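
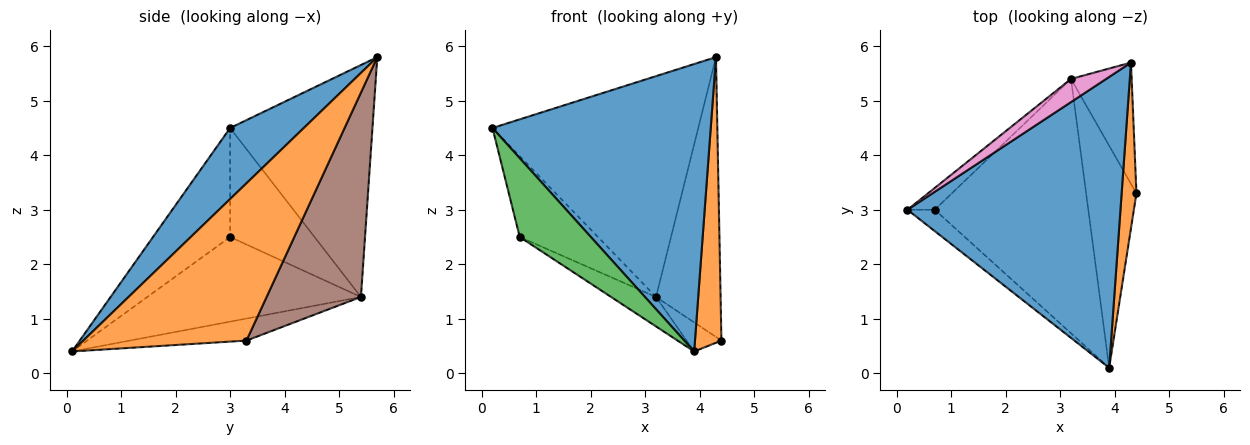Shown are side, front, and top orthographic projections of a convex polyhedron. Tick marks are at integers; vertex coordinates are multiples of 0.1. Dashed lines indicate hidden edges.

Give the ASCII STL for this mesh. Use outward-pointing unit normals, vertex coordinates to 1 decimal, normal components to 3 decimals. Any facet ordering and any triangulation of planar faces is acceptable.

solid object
 facet normal 0.231 -0.684 0.692
  outer loop
   vertex 4.3 5.7 5.8
   vertex 0.2 3.0 4.5
   vertex 3.9 0.1 0.4
  endloop
 endfacet
 facet normal 0.983 -0.159 0.092
  outer loop
   vertex 4.3 5.7 5.8
   vertex 3.9 0.1 0.4
   vertex 4.4 3.3 0.6
  endloop
 endfacet
 facet normal -0.723 -0.667 -0.181
  outer loop
   vertex 0.7 3.0 2.5
   vertex 3.9 0.1 0.4
   vertex 0.2 3.0 4.5
  endloop
 endfacet
 facet normal -0.398 0.119 -0.910
  outer loop
   vertex 3.2 5.4 1.4
   vertex 4.4 3.3 0.6
   vertex 3.9 0.1 0.4
  endloop
 endfacet
 facet normal -0.480 0.101 -0.871
  outer loop
   vertex 3.2 5.4 1.4
   vertex 3.9 0.1 0.4
   vertex 0.7 3.0 2.5
  endloop
 endfacet
 facet normal 0.802 0.549 -0.238
  outer loop
   vertex 3.2 5.4 1.4
   vertex 4.3 5.7 5.8
   vertex 4.4 3.3 0.6
  endloop
 endfacet
 facet normal -0.567 0.819 0.086
  outer loop
   vertex 3.2 5.4 1.4
   vertex 0.2 3.0 4.5
   vertex 4.3 5.7 5.8
  endloop
 endfacet
 facet normal -0.721 0.669 -0.180
  outer loop
   vertex 3.2 5.4 1.4
   vertex 0.7 3.0 2.5
   vertex 0.2 3.0 4.5
  endloop
 endfacet
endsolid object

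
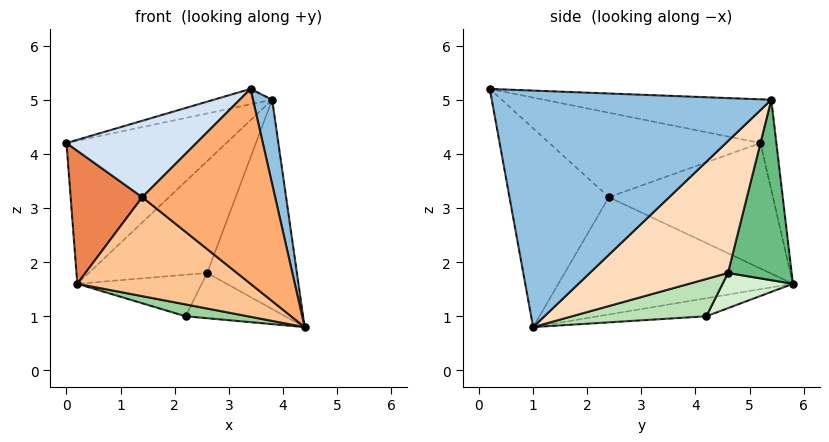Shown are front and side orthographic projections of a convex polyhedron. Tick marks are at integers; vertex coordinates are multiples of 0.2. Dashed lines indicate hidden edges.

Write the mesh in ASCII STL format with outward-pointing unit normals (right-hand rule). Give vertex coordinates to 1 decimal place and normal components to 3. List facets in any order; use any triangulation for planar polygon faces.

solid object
 facet normal -0.208 0.054 0.977
  outer loop
   vertex 3.8 5.4 5.0
   vertex 0.0 5.2 4.2
   vertex 3.4 0.2 5.2
  endloop
 endfacet
 facet normal 0.976 -0.067 0.210
  outer loop
   vertex 3.8 5.4 5.0
   vertex 3.4 0.2 5.2
   vertex 4.4 1.0 0.8
  endloop
 endfacet
 facet normal -0.097 0.971 0.217
  outer loop
   vertex 3.8 5.4 5.0
   vertex 0.2 5.8 1.6
   vertex 0.0 5.2 4.2
  endloop
 endfacet
 facet normal -0.821 -0.505 0.265
  outer loop
   vertex 1.4 2.4 3.2
   vertex 3.4 0.2 5.2
   vertex 0.0 5.2 4.2
  endloop
 endfacet
 facet normal -0.905 -0.395 -0.161
  outer loop
   vertex 1.4 2.4 3.2
   vertex 0.0 5.2 4.2
   vertex 0.2 5.8 1.6
  endloop
 endfacet
 facet normal -0.577 -0.771 -0.271
  outer loop
   vertex 1.4 2.4 3.2
   vertex 4.4 1.0 0.8
   vertex 3.4 0.2 5.2
  endloop
 endfacet
 facet normal -0.672 -0.496 -0.550
  outer loop
   vertex 1.4 2.4 3.2
   vertex 0.2 5.8 1.6
   vertex 4.4 1.0 0.8
  endloop
 endfacet
 facet normal 0.765 0.496 -0.411
  outer loop
   vertex 2.6 4.6 1.8
   vertex 3.8 5.4 5.0
   vertex 4.4 1.0 0.8
  endloop
 endfacet
 facet normal 0.440 0.818 -0.370
  outer loop
   vertex 2.6 4.6 1.8
   vertex 0.2 5.8 1.6
   vertex 3.8 5.4 5.0
  endloop
 endfacet
 facet normal -0.468 -0.269 -0.842
  outer loop
   vertex 2.2 4.2 1.0
   vertex 4.4 1.0 0.8
   vertex 0.2 5.8 1.6
  endloop
 endfacet
 facet normal 0.658 0.488 -0.573
  outer loop
   vertex 2.2 4.2 1.0
   vertex 2.6 4.6 1.8
   vertex 4.4 1.0 0.8
  endloop
 endfacet
 facet normal 0.407 0.719 -0.563
  outer loop
   vertex 2.2 4.2 1.0
   vertex 0.2 5.8 1.6
   vertex 2.6 4.6 1.8
  endloop
 endfacet
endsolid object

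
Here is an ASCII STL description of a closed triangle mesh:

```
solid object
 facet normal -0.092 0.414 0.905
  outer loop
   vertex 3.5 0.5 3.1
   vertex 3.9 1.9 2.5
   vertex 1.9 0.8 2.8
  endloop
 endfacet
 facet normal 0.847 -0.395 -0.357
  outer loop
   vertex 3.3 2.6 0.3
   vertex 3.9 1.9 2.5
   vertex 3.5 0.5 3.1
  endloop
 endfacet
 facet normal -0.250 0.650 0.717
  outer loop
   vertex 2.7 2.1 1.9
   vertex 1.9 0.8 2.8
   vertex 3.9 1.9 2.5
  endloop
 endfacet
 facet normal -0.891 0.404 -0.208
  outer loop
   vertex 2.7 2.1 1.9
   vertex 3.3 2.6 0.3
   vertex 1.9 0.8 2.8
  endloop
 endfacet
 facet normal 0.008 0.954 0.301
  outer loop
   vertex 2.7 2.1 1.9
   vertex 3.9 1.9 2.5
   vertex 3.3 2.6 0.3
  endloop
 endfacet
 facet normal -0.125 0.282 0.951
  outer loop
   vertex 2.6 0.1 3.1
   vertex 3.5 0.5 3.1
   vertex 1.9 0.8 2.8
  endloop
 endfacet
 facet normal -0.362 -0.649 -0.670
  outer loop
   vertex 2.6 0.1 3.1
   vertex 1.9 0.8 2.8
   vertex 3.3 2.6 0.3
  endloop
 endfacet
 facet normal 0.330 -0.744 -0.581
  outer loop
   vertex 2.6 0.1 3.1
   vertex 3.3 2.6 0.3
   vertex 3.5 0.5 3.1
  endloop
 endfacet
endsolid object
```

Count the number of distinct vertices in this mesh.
6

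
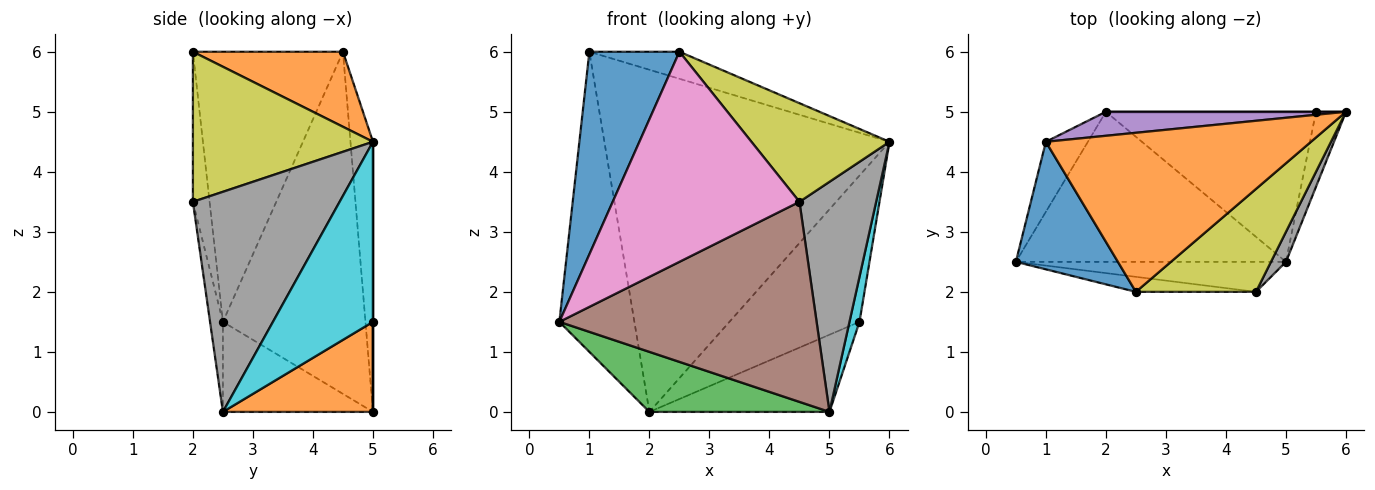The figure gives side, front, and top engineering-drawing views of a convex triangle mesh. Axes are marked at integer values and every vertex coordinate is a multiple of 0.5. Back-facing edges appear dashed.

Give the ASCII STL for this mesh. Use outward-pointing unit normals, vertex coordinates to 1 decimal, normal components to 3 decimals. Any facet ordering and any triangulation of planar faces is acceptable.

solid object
 facet normal -0.816 -0.489 0.308
  outer loop
   vertex 1.0 4.5 6.0
   vertex 0.5 2.5 1.5
   vertex 2.5 2.0 6.0
  endloop
 endfacet
 facet normal 0.269 0.161 0.950
  outer loop
   vertex 1.0 4.5 6.0
   vertex 2.5 2.0 6.0
   vertex 6.0 5.0 4.5
  endloop
 endfacet
 facet normal -0.296 -0.355 -0.887
  outer loop
   vertex 2.0 5.0 0.0
   vertex 5.0 2.5 0.0
   vertex 0.5 2.5 1.5
  endloop
 endfacet
 facet normal -0.880 0.463 -0.108
  outer loop
   vertex 2.0 5.0 0.0
   vertex 0.5 2.5 1.5
   vertex 1.0 4.5 6.0
  endloop
 endfacet
 facet normal -0.079 0.994 0.070
  outer loop
   vertex 2.0 5.0 0.0
   vertex 1.0 4.5 6.0
   vertex 6.0 5.0 4.5
  endloop
 endfacet
 facet normal -0.049 -0.988 -0.148
  outer loop
   vertex 4.5 2.0 3.5
   vertex 0.5 2.5 1.5
   vertex 5.0 2.5 0.0
  endloop
 endfacet
 facet normal -0.089 -0.994 -0.071
  outer loop
   vertex 4.5 2.0 3.5
   vertex 2.5 2.0 6.0
   vertex 0.5 2.5 1.5
  endloop
 endfacet
 facet normal 0.885 -0.462 0.060
  outer loop
   vertex 4.5 2.0 3.5
   vertex 5.0 2.5 0.0
   vertex 6.0 5.0 4.5
  endloop
 endfacet
 facet normal 0.670 -0.514 0.536
  outer loop
   vertex 4.5 2.0 3.5
   vertex 6.0 5.0 4.5
   vertex 2.5 2.0 6.0
  endloop
 endfacet
 facet normal 0.982 -0.098 -0.164
  outer loop
   vertex 5.5 5.0 1.5
   vertex 6.0 5.0 4.5
   vertex 5.0 2.5 0.0
  endloop
 endfacet
 facet normal 0.000 1.000 0.000
  outer loop
   vertex 5.5 5.0 1.5
   vertex 2.0 5.0 0.0
   vertex 6.0 5.0 4.5
  endloop
 endfacet
 facet normal 0.356 0.427 -0.831
  outer loop
   vertex 5.5 5.0 1.5
   vertex 5.0 2.5 0.0
   vertex 2.0 5.0 0.0
  endloop
 endfacet
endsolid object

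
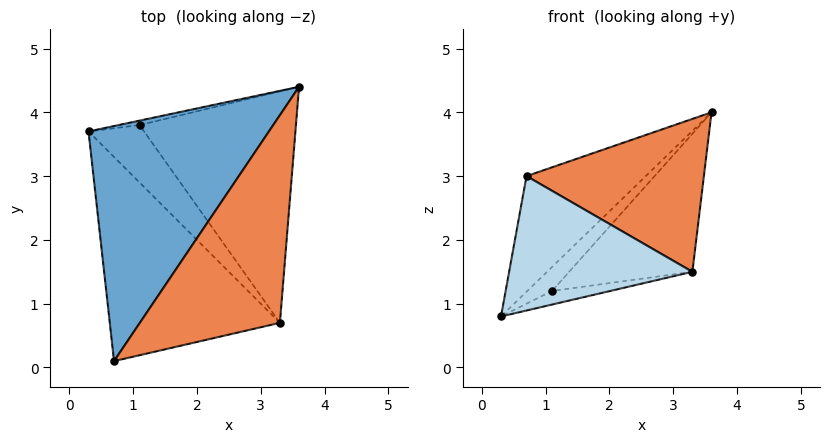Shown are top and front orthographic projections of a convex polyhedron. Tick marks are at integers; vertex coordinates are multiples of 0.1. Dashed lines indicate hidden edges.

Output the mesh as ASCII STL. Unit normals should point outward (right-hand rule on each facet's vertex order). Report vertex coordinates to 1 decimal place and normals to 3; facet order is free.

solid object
 facet normal -0.694 0.318 0.646
  outer loop
   vertex 0.7 0.1 3.0
   vertex 3.6 4.4 4.0
   vertex 0.3 3.7 0.8
  endloop
 endfacet
 facet normal -0.032 0.983 -0.182
  outer loop
   vertex 1.1 3.8 1.2
   vertex 0.3 3.7 0.8
   vertex 3.6 4.4 4.0
  endloop
 endfacet
 facet normal -0.335 -0.518 -0.787
  outer loop
   vertex 3.3 0.7 1.5
   vertex 0.7 0.1 3.0
   vertex 0.3 3.7 0.8
  endloop
 endfacet
 facet normal 0.416 0.210 -0.885
  outer loop
   vertex 3.3 0.7 1.5
   vertex 0.3 3.7 0.8
   vertex 1.1 3.8 1.2
  endloop
 endfacet
 facet normal 0.515 -0.508 0.690
  outer loop
   vertex 3.3 0.7 1.5
   vertex 3.6 4.4 4.0
   vertex 0.7 0.1 3.0
  endloop
 endfacet
 facet normal 0.643 0.392 -0.658
  outer loop
   vertex 3.3 0.7 1.5
   vertex 1.1 3.8 1.2
   vertex 3.6 4.4 4.0
  endloop
 endfacet
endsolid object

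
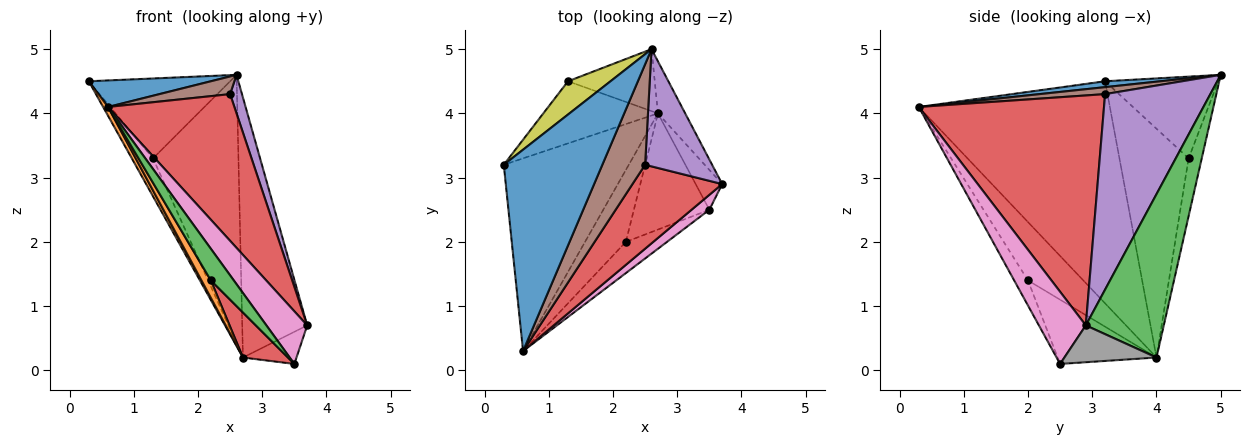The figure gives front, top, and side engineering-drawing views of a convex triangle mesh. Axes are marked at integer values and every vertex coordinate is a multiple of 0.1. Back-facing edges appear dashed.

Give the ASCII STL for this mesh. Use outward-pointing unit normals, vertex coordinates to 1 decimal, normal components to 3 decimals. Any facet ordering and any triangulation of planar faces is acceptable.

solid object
 facet normal 0.059 -0.130 0.990
  outer loop
   vertex 2.6 5.0 4.6
   vertex 0.3 3.2 4.5
   vertex 0.6 0.3 4.1
  endloop
 endfacet
 facet normal -0.871 -0.022 -0.490
  outer loop
   vertex 2.7 4.0 0.2
   vertex 0.6 0.3 4.1
   vertex 0.3 3.2 4.5
  endloop
 endfacet
 facet normal 0.762 0.635 -0.127
  outer loop
   vertex 2.7 4.0 0.2
   vertex 2.6 5.0 4.6
   vertex 3.7 2.9 0.7
  endloop
 endfacet
 facet normal 0.786 -0.536 0.307
  outer loop
   vertex 2.5 3.2 4.3
   vertex 0.6 0.3 4.1
   vertex 3.7 2.9 0.7
  endloop
 endfacet
 facet normal 0.941 -0.106 0.322
  outer loop
   vertex 2.5 3.2 4.3
   vertex 3.7 2.9 0.7
   vertex 2.6 5.0 4.6
  endloop
 endfacet
 facet normal 0.158 -0.171 0.972
  outer loop
   vertex 2.5 3.2 4.3
   vertex 2.6 5.0 4.6
   vertex 0.6 0.3 4.1
  endloop
 endfacet
 facet normal 0.742 -0.645 0.183
  outer loop
   vertex 3.5 2.5 0.1
   vertex 3.7 2.9 0.7
   vertex 0.6 0.3 4.1
  endloop
 endfacet
 facet normal 0.734 0.427 -0.529
  outer loop
   vertex 3.5 2.5 0.1
   vertex 2.7 4.0 0.2
   vertex 3.7 2.9 0.7
  endloop
 endfacet
 facet normal -0.594 0.742 0.309
  outer loop
   vertex 1.3 4.5 3.3
   vertex 0.3 3.2 4.5
   vertex 2.6 5.0 4.6
  endloop
 endfacet
 facet normal -0.862 0.264 -0.432
  outer loop
   vertex 1.3 4.5 3.3
   vertex 2.7 4.0 0.2
   vertex 0.3 3.2 4.5
  endloop
 endfacet
 facet normal -0.148 0.964 -0.222
  outer loop
   vertex 1.3 4.5 3.3
   vertex 2.6 5.0 4.6
   vertex 2.7 4.0 0.2
  endloop
 endfacet
 facet normal -0.812 -0.138 -0.568
  outer loop
   vertex 2.2 2.0 1.4
   vertex 0.6 0.3 4.1
   vertex 2.7 4.0 0.2
  endloop
 endfacet
 facet normal -0.394 -0.655 -0.645
  outer loop
   vertex 2.2 2.0 1.4
   vertex 3.5 2.5 0.1
   vertex 0.6 0.3 4.1
  endloop
 endfacet
 facet normal -0.622 -0.283 -0.730
  outer loop
   vertex 2.2 2.0 1.4
   vertex 2.7 4.0 0.2
   vertex 3.5 2.5 0.1
  endloop
 endfacet
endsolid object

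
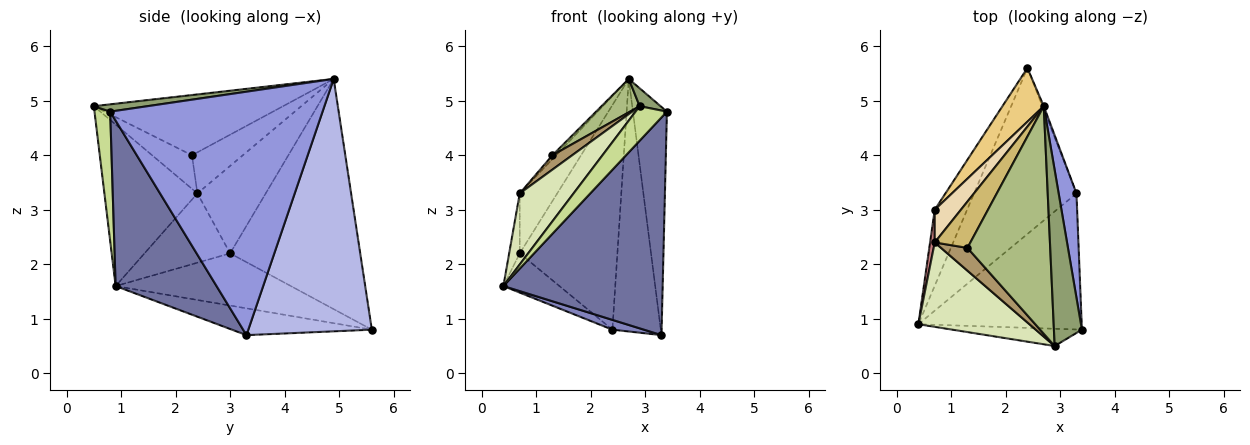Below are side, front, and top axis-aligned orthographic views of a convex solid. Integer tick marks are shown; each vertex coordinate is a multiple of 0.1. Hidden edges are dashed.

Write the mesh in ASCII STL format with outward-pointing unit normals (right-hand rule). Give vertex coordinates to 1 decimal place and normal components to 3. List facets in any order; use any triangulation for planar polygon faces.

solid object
 facet normal 0.473 -0.747 -0.467
  outer loop
   vertex 3.3 3.3 0.7
   vertex 3.4 0.8 4.8
   vertex 0.4 0.9 1.6
  endloop
 endfacet
 facet normal -0.253 -0.057 -0.966
  outer loop
   vertex 3.3 3.3 0.7
   vertex 0.4 0.9 1.6
   vertex 2.4 5.6 0.8
  endloop
 endfacet
 facet normal 0.985 0.158 0.072
  outer loop
   vertex 3.3 3.3 0.7
   vertex 2.7 4.9 5.4
   vertex 3.4 0.8 4.8
  endloop
 endfacet
 facet normal 0.931 0.365 -0.005
  outer loop
   vertex 3.3 3.3 0.7
   vertex 2.4 5.6 0.8
   vertex 2.7 4.9 5.4
  endloop
 endfacet
 facet normal 0.251 -0.098 0.963
  outer loop
   vertex 2.9 0.5 4.9
   vertex 3.4 0.8 4.8
   vertex 2.7 4.9 5.4
  endloop
 endfacet
 facet normal -0.584 -0.118 0.803
  outer loop
   vertex 2.9 0.5 4.9
   vertex 2.7 4.9 5.4
   vertex 1.3 2.3 4.0
  endloop
 endfacet
 facet normal 0.408 -0.816 -0.408
  outer loop
   vertex 2.9 0.5 4.9
   vertex 0.4 0.9 1.6
   vertex 3.4 0.8 4.8
  endloop
 endfacet
 facet normal -0.744 -0.431 0.511
  outer loop
   vertex 0.7 2.4 3.3
   vertex 0.4 0.9 1.6
   vertex 2.9 0.5 4.9
  endloop
 endfacet
 facet normal -0.732 -0.363 0.576
  outer loop
   vertex 0.7 2.4 3.3
   vertex 2.9 0.5 4.9
   vertex 1.3 2.3 4.0
  endloop
 endfacet
 facet normal -0.754 0.054 0.654
  outer loop
   vertex 0.7 2.4 3.3
   vertex 1.3 2.3 4.0
   vertex 2.7 4.9 5.4
  endloop
 endfacet
 facet normal -0.792 0.594 0.142
  outer loop
   vertex 0.7 3.0 2.2
   vertex 2.7 4.9 5.4
   vertex 2.4 5.6 0.8
  endloop
 endfacet
 facet normal -0.848 0.465 0.254
  outer loop
   vertex 0.7 3.0 2.2
   vertex 0.7 2.4 3.3
   vertex 2.7 4.9 5.4
  endloop
 endfacet
 facet normal -0.820 0.262 -0.508
  outer loop
   vertex 0.7 3.0 2.2
   vertex 2.4 5.6 0.8
   vertex 0.4 0.9 1.6
  endloop
 endfacet
 facet normal -0.990 0.122 0.067
  outer loop
   vertex 0.7 3.0 2.2
   vertex 0.4 0.9 1.6
   vertex 0.7 2.4 3.3
  endloop
 endfacet
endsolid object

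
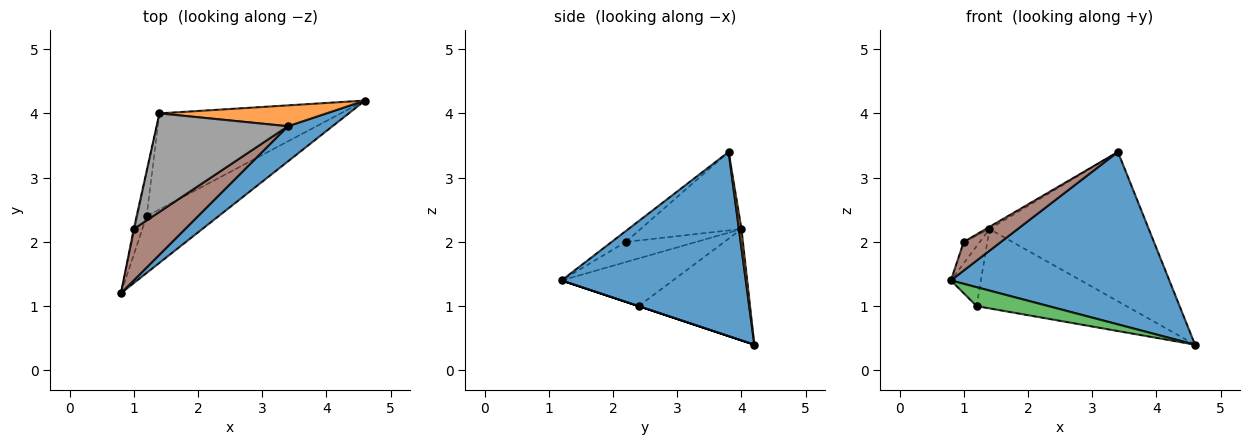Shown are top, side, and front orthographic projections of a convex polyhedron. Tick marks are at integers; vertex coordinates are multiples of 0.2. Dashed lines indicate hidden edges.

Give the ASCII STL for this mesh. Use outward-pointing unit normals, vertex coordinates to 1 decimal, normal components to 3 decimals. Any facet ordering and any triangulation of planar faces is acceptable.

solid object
 facet normal 0.637 -0.755 0.154
  outer loop
   vertex 3.4 3.8 3.4
   vertex 0.8 1.2 1.4
   vertex 4.6 4.2 0.4
  endloop
 endfacet
 facet normal 0.016 0.990 0.138
  outer loop
   vertex 1.4 4.0 2.2
   vertex 3.4 3.8 3.4
   vertex 4.6 4.2 0.4
  endloop
 endfacet
 facet normal 0.000 -0.316 -0.949
  outer loop
   vertex 1.2 2.4 1.0
   vertex 4.6 4.2 0.4
   vertex 0.8 1.2 1.4
  endloop
 endfacet
 facet normal -0.949 0.256 -0.183
  outer loop
   vertex 1.2 2.4 1.0
   vertex 0.8 1.2 1.4
   vertex 1.4 4.0 2.2
  endloop
 endfacet
 facet normal -0.428 0.576 -0.697
  outer loop
   vertex 1.2 2.4 1.0
   vertex 1.4 4.0 2.2
   vertex 4.6 4.2 0.4
  endloop
 endfacet
 facet normal -0.182 -0.479 0.859
  outer loop
   vertex 1.0 2.2 2.0
   vertex 0.8 1.2 1.4
   vertex 3.4 3.8 3.4
  endloop
 endfacet
 facet normal -0.974 0.221 -0.044
  outer loop
   vertex 1.0 2.2 2.0
   vertex 1.4 4.0 2.2
   vertex 0.8 1.2 1.4
  endloop
 endfacet
 facet normal -0.513 0.019 0.858
  outer loop
   vertex 1.0 2.2 2.0
   vertex 3.4 3.8 3.4
   vertex 1.4 4.0 2.2
  endloop
 endfacet
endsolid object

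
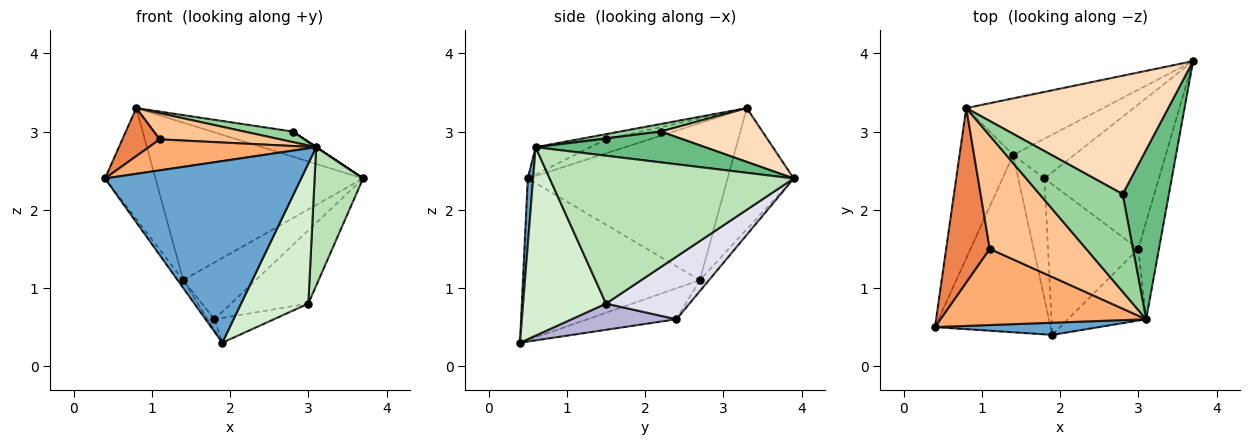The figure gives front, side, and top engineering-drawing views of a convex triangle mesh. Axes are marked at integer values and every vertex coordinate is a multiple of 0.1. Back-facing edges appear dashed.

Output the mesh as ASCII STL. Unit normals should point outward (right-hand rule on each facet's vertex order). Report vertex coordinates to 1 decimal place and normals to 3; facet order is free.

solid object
 facet normal 0.027 -0.997 0.067
  outer loop
   vertex 3.1 0.6 2.8
   vertex 0.4 0.5 2.4
   vertex 1.9 0.4 0.3
  endloop
 endfacet
 facet normal -0.920 0.233 -0.314
  outer loop
   vertex 1.4 2.7 1.1
   vertex 0.4 0.5 2.4
   vertex 0.8 3.3 3.3
  endloop
 endfacet
 facet normal -0.813 0.026 -0.582
  outer loop
   vertex 1.4 2.7 1.1
   vertex 1.9 0.4 0.3
   vertex 0.4 0.5 2.4
  endloop
 endfacet
 facet normal -0.287 0.901 -0.324
  outer loop
   vertex 1.4 2.7 1.1
   vertex 0.8 3.3 3.3
   vertex 3.7 3.9 2.4
  endloop
 endfacet
 facet normal -0.295 -0.254 0.921
  outer loop
   vertex 1.1 1.5 2.9
   vertex 0.8 3.3 3.3
   vertex 0.4 0.5 2.4
  endloop
 endfacet
 facet normal -0.122 -0.374 0.919
  outer loop
   vertex 1.1 1.5 2.9
   vertex 0.4 0.5 2.4
   vertex 3.1 0.6 2.8
  endloop
 endfacet
 facet normal -0.053 -0.225 0.973
  outer loop
   vertex 1.1 1.5 2.9
   vertex 3.1 0.6 2.8
   vertex 0.8 3.3 3.3
  endloop
 endfacet
 facet normal 0.252 0.201 0.947
  outer loop
   vertex 2.8 2.2 3.0
   vertex 3.7 3.9 2.4
   vertex 0.8 3.3 3.3
  endloop
 endfacet
 facet normal 0.555 0.000 0.832
  outer loop
   vertex 2.8 2.2 3.0
   vertex 3.1 0.6 2.8
   vertex 3.7 3.9 2.4
  endloop
 endfacet
 facet normal 0.090 -0.107 0.990
  outer loop
   vertex 2.8 2.2 3.0
   vertex 0.8 3.3 3.3
   vertex 3.1 0.6 2.8
  endloop
 endfacet
 facet normal 0.972 -0.193 -0.135
  outer loop
   vertex 3.0 1.5 0.8
   vertex 3.7 3.9 2.4
   vertex 3.1 0.6 2.8
  endloop
 endfacet
 facet normal 0.739 -0.600 -0.307
  outer loop
   vertex 3.0 1.5 0.8
   vertex 3.1 0.6 2.8
   vertex 1.9 0.4 0.3
  endloop
 endfacet
 facet normal -0.762 0.059 -0.645
  outer loop
   vertex 1.8 2.4 0.6
   vertex 1.9 0.4 0.3
   vertex 1.4 2.7 1.1
  endloop
 endfacet
 facet normal 0.275 0.156 -0.949
  outer loop
   vertex 1.8 2.4 0.6
   vertex 3.0 1.5 0.8
   vertex 1.9 0.4 0.3
  endloop
 endfacet
 facet normal -0.102 0.815 -0.571
  outer loop
   vertex 1.8 2.4 0.6
   vertex 1.4 2.7 1.1
   vertex 3.7 3.9 2.4
  endloop
 endfacet
 facet normal 0.438 0.406 -0.802
  outer loop
   vertex 1.8 2.4 0.6
   vertex 3.7 3.9 2.4
   vertex 3.0 1.5 0.8
  endloop
 endfacet
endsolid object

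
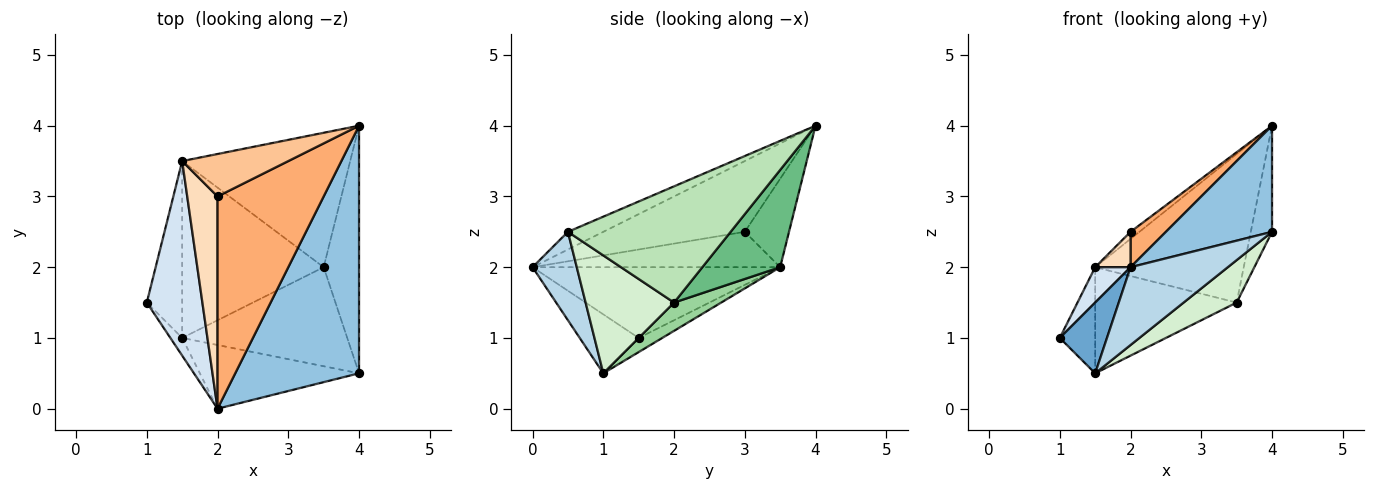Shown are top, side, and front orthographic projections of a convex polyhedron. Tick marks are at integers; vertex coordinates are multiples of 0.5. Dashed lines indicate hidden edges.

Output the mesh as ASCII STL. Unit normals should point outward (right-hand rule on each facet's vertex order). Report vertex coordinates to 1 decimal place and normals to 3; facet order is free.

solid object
 facet normal -0.772 -0.617 -0.154
  outer loop
   vertex 1.5 1.0 0.5
   vertex 2.0 0.0 2.0
   vertex 1.0 1.5 1.0
  endloop
 endfacet
 facet normal -0.130 -0.391 0.911
  outer loop
   vertex 4.0 0.5 2.5
   vertex 4.0 4.0 4.0
   vertex 2.0 0.0 2.0
  endloop
 endfacet
 facet normal 0.332 -0.730 -0.597
  outer loop
   vertex 4.0 0.5 2.5
   vertex 2.0 0.0 2.0
   vertex 1.5 1.0 0.5
  endloop
 endfacet
 facet normal -0.781 -0.112 0.614
  outer loop
   vertex 1.5 3.5 2.0
   vertex 1.0 1.5 1.0
   vertex 2.0 0.0 2.0
  endloop
 endfacet
 facet normal -0.324 0.487 -0.811
  outer loop
   vertex 1.5 3.5 2.0
   vertex 1.5 1.0 0.5
   vertex 1.0 1.5 1.0
  endloop
 endfacet
 facet normal -0.549 -0.137 0.824
  outer loop
   vertex 2.0 3.0 2.5
   vertex 2.0 0.0 2.0
   vertex 4.0 4.0 4.0
  endloop
 endfacet
 facet normal -0.635 0.127 0.762
  outer loop
   vertex 2.0 3.0 2.5
   vertex 4.0 4.0 4.0
   vertex 1.5 3.5 2.0
  endloop
 endfacet
 facet normal -0.755 -0.108 0.647
  outer loop
   vertex 2.0 3.0 2.5
   vertex 1.5 3.5 2.0
   vertex 2.0 0.0 2.0
  endloop
 endfacet
 facet normal 0.362 0.691 -0.625
  outer loop
   vertex 3.5 2.0 1.5
   vertex 1.5 3.5 2.0
   vertex 4.0 4.0 4.0
  endloop
 endfacet
 facet normal 0.169 0.507 -0.845
  outer loop
   vertex 3.5 2.0 1.5
   vertex 1.5 1.0 0.5
   vertex 1.5 3.5 2.0
  endloop
 endfacet
 facet normal 0.949 0.124 -0.289
  outer loop
   vertex 3.5 2.0 1.5
   vertex 4.0 4.0 4.0
   vertex 4.0 0.5 2.5
  endloop
 endfacet
 facet normal 0.549 -0.329 -0.768
  outer loop
   vertex 3.5 2.0 1.5
   vertex 4.0 0.5 2.5
   vertex 1.5 1.0 0.5
  endloop
 endfacet
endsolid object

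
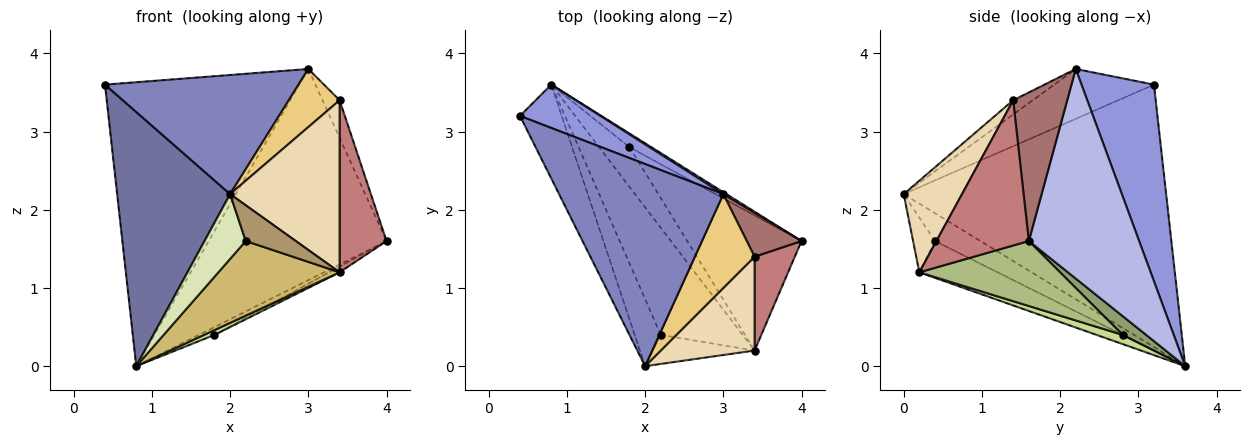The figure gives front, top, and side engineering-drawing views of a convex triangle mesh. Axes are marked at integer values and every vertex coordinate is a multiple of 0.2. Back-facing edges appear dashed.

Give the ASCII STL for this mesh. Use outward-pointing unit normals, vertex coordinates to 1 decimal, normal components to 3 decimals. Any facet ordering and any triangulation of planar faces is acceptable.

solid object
 facet normal -0.909 -0.391 -0.144
  outer loop
   vertex 0.8 3.6 0.0
   vertex 2.0 0.0 2.2
   vertex 0.4 3.2 3.6
  endloop
 endfacet
 facet normal -0.253 -0.491 0.834
  outer loop
   vertex 3.0 2.2 3.8
   vertex 0.4 3.2 3.6
   vertex 2.0 0.0 2.2
  endloop
 endfacet
 facet normal 0.346 0.928 0.141
  outer loop
   vertex 3.0 2.2 3.8
   vertex 0.8 3.6 0.0
   vertex 0.4 3.2 3.6
  endloop
 endfacet
 facet normal 0.527 0.850 0.008
  outer loop
   vertex 3.0 2.2 3.8
   vertex 4.0 1.6 1.6
   vertex 0.8 3.6 0.0
  endloop
 endfacet
 facet normal 0.597 0.398 -0.697
  outer loop
   vertex 1.8 2.8 0.4
   vertex 0.8 3.6 0.0
   vertex 4.0 1.6 1.6
  endloop
 endfacet
 facet normal 0.494 0.037 -0.869
  outer loop
   vertex 1.8 2.8 0.4
   vertex 4.0 1.6 1.6
   vertex 3.4 0.2 1.2
  endloop
 endfacet
 facet normal 0.288 -0.115 -0.951
  outer loop
   vertex 1.8 2.8 0.4
   vertex 3.4 0.2 1.2
   vertex 0.8 3.6 0.0
  endloop
 endfacet
 facet normal -0.609 -0.552 -0.571
  outer loop
   vertex 2.2 0.4 1.6
   vertex 2.0 0.0 2.2
   vertex 0.8 3.6 0.0
  endloop
 endfacet
 facet normal -0.322 -0.735 -0.597
  outer loop
   vertex 2.2 0.4 1.6
   vertex 3.4 0.2 1.2
   vertex 2.0 0.0 2.2
  endloop
 endfacet
 facet normal -0.346 -0.536 -0.770
  outer loop
   vertex 2.2 0.4 1.6
   vertex 0.8 3.6 0.0
   vertex 3.4 0.2 1.2
  endloop
 endfacet
 facet normal -0.198 -0.516 0.833
  outer loop
   vertex 3.4 1.4 3.4
   vertex 3.0 2.2 3.8
   vertex 2.0 0.0 2.2
  endloop
 endfacet
 facet normal 0.423 -0.795 0.434
  outer loop
   vertex 3.4 1.4 3.4
   vertex 2.0 0.0 2.2
   vertex 3.4 0.2 1.2
  endloop
 endfacet
 facet normal 0.900 0.284 0.331
  outer loop
   vertex 3.4 1.4 3.4
   vertex 4.0 1.6 1.6
   vertex 3.0 2.2 3.8
  endloop
 endfacet
 facet normal 0.866 -0.439 0.240
  outer loop
   vertex 3.4 1.4 3.4
   vertex 3.4 0.2 1.2
   vertex 4.0 1.6 1.6
  endloop
 endfacet
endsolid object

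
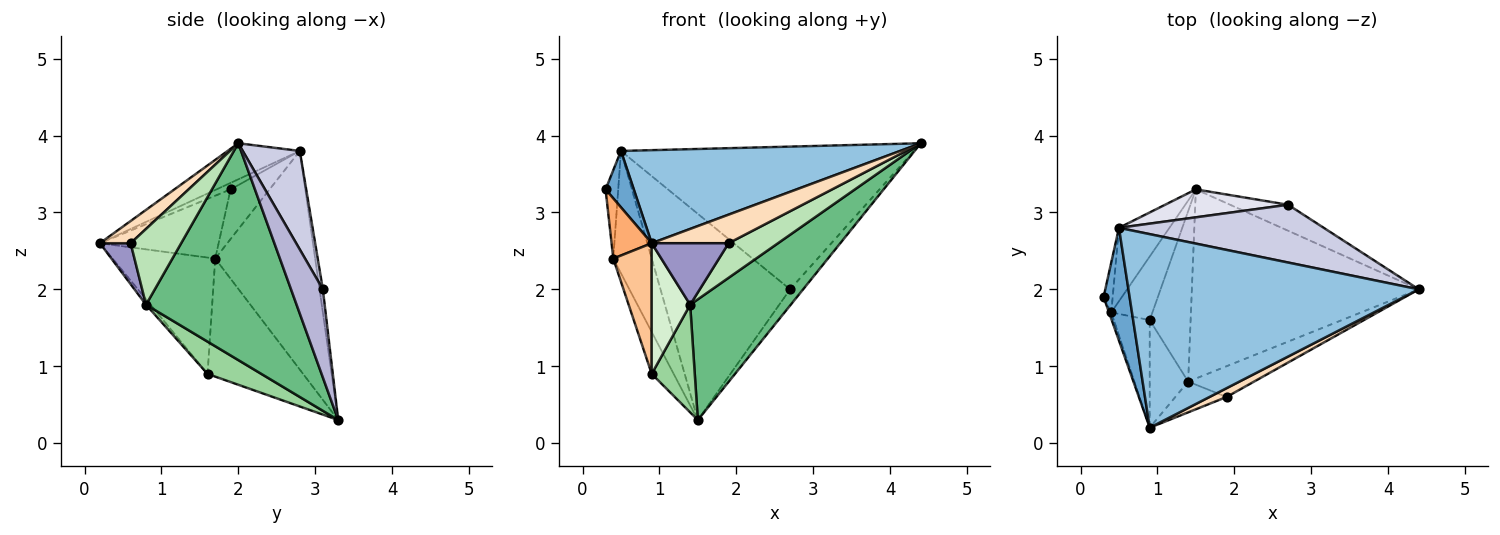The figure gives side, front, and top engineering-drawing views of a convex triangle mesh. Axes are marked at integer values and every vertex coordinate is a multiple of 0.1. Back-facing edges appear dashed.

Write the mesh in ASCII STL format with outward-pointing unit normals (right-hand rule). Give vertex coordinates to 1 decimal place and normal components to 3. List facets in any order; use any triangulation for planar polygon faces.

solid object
 facet normal -0.218 -0.436 0.873
  outer loop
   vertex 0.5 2.8 3.8
   vertex 0.3 1.9 3.3
   vertex 0.9 0.2 2.6
  endloop
 endfacet
 facet normal -0.111 -0.431 0.896
  outer loop
   vertex 0.5 2.8 3.8
   vertex 0.9 0.2 2.6
   vertex 4.4 2.0 3.9
  endloop
 endfacet
 facet normal -0.923 0.212 -0.322
  outer loop
   vertex 0.4 1.7 2.4
   vertex 1.5 3.3 0.3
   vertex 0.9 1.6 0.9
  endloop
 endfacet
 facet normal -0.937 0.304 -0.172
  outer loop
   vertex 0.4 1.7 2.4
   vertex 0.3 1.9 3.3
   vertex 0.5 2.8 3.8
  endloop
 endfacet
 facet normal -0.912 0.351 -0.211
  outer loop
   vertex 0.4 1.7 2.4
   vertex 0.5 2.8 3.8
   vertex 1.5 3.3 0.3
  endloop
 endfacet
 facet normal -0.947 -0.320 -0.034
  outer loop
   vertex 0.4 1.7 2.4
   vertex 0.9 0.2 2.6
   vertex 0.3 1.9 3.3
  endloop
 endfacet
 facet normal -0.900 -0.337 -0.277
  outer loop
   vertex 0.4 1.7 2.4
   vertex 0.9 1.6 0.9
   vertex 0.9 0.2 2.6
  endloop
 endfacet
 facet normal 0.357 -0.893 0.275
  outer loop
   vertex 1.9 0.6 2.6
   vertex 4.4 2.0 3.9
   vertex 0.9 0.2 2.6
  endloop
 endfacet
 facet normal 0.627 -0.419 -0.657
  outer loop
   vertex 1.4 0.8 1.8
   vertex 1.5 3.3 0.3
   vertex 4.4 2.0 3.9
  endloop
 endfacet
 facet normal 0.555 -0.444 -0.703
  outer loop
   vertex 1.4 0.8 1.8
   vertex 0.9 1.6 0.9
   vertex 1.5 3.3 0.3
  endloop
 endfacet
 facet normal 0.607 -0.594 -0.528
  outer loop
   vertex 1.4 0.8 1.8
   vertex 4.4 2.0 3.9
   vertex 1.9 0.6 2.6
  endloop
 endfacet
 facet normal -0.090 -0.769 -0.633
  outer loop
   vertex 1.4 0.8 1.8
   vertex 0.9 0.2 2.6
   vertex 0.9 1.6 0.9
  endloop
 endfacet
 facet normal 0.337 -0.842 -0.421
  outer loop
   vertex 1.4 0.8 1.8
   vertex 1.9 0.6 2.6
   vertex 0.9 0.2 2.6
  endloop
 endfacet
 facet normal 0.791 0.324 -0.520
  outer loop
   vertex 2.7 3.1 2.0
   vertex 4.4 2.0 3.9
   vertex 1.5 3.3 0.3
  endloop
 endfacet
 facet normal 0.178 0.912 0.369
  outer loop
   vertex 2.7 3.1 2.0
   vertex 0.5 2.8 3.8
   vertex 4.4 2.0 3.9
  endloop
 endfacet
 facet normal -0.025 0.991 0.134
  outer loop
   vertex 2.7 3.1 2.0
   vertex 1.5 3.3 0.3
   vertex 0.5 2.8 3.8
  endloop
 endfacet
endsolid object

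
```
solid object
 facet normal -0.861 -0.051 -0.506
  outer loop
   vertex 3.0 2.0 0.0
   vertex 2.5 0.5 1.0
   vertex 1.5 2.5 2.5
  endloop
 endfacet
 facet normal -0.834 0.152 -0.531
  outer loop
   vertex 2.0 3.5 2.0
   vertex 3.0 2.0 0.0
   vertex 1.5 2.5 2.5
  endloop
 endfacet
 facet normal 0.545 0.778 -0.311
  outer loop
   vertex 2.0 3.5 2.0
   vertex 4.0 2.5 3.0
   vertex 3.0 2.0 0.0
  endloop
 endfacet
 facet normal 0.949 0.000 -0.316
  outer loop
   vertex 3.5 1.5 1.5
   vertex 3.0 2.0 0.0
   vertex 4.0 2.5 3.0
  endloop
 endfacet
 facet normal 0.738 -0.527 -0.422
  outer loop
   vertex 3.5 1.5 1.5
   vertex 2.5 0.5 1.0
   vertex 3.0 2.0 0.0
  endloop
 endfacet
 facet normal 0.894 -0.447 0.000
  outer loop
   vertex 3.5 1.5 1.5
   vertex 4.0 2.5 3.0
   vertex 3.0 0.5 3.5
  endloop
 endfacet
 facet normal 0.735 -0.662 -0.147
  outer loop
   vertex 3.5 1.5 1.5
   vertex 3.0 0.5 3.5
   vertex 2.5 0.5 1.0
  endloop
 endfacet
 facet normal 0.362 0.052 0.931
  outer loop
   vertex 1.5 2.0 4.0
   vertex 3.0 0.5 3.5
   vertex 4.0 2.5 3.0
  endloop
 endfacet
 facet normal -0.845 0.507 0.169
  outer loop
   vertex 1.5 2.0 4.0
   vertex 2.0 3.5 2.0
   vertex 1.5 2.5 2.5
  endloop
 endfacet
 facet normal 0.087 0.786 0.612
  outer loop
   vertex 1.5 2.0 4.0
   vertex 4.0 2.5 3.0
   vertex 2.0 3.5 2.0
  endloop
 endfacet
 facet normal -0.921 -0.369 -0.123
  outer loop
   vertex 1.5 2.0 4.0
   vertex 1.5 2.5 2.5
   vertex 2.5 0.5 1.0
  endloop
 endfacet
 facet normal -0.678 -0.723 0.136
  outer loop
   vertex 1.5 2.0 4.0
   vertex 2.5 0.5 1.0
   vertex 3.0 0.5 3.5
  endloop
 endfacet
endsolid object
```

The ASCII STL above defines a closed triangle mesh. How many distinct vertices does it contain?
8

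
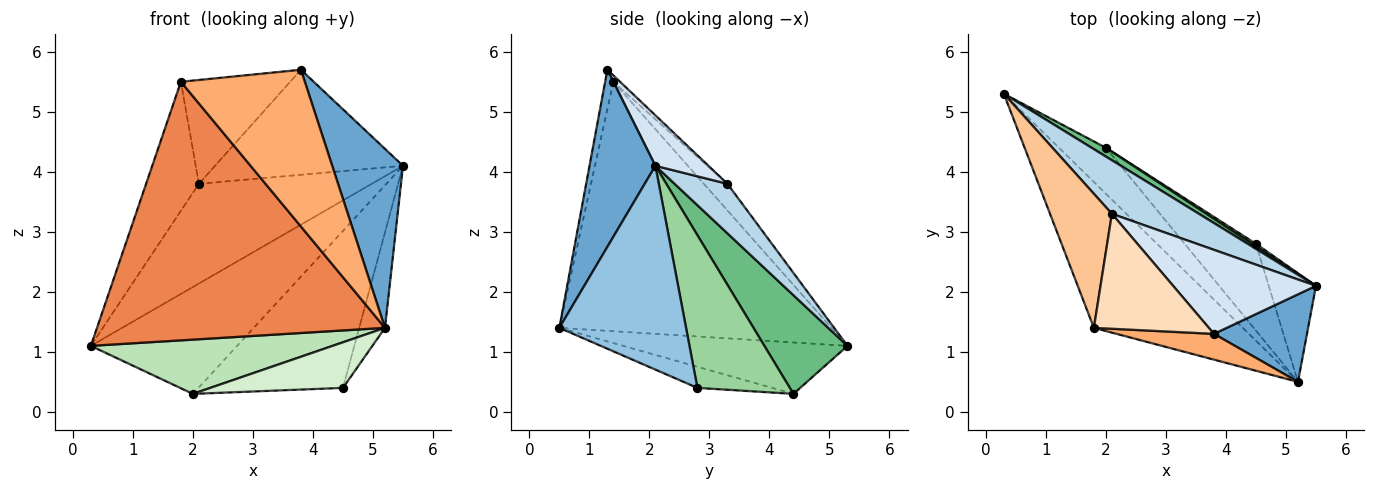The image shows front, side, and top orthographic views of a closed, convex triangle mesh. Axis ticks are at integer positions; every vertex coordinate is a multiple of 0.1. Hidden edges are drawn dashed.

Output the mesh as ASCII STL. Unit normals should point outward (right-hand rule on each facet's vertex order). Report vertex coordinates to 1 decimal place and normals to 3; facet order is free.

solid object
 facet normal 0.642 -0.689 0.337
  outer loop
   vertex 5.2 0.5 1.4
   vertex 5.5 2.1 4.1
   vertex 3.8 1.3 5.7
  endloop
 endfacet
 facet normal 0.956 0.195 -0.221
  outer loop
   vertex 4.5 2.8 0.4
   vertex 5.5 2.1 4.1
   vertex 5.2 0.5 1.4
  endloop
 endfacet
 facet normal 0.260 0.851 0.457
  outer loop
   vertex 2.1 3.3 3.8
   vertex 5.5 2.1 4.1
   vertex 0.3 5.3 1.1
  endloop
 endfacet
 facet normal 0.215 0.763 0.610
  outer loop
   vertex 2.1 3.3 3.8
   vertex 3.8 1.3 5.7
   vertex 5.5 2.1 4.1
  endloop
 endfacet
 facet normal -0.636 -0.672 -0.379
  outer loop
   vertex 1.8 1.4 5.5
   vertex 0.3 5.3 1.1
   vertex 5.2 0.5 1.4
  endloop
 endfacet
 facet normal -0.065 -0.985 0.162
  outer loop
   vertex 1.8 1.4 5.5
   vertex 5.2 0.5 1.4
   vertex 3.8 1.3 5.7
  endloop
 endfacet
 facet normal -0.296 0.662 0.688
  outer loop
   vertex 1.8 1.4 5.5
   vertex 2.1 3.3 3.8
   vertex 0.3 5.3 1.1
  endloop
 endfacet
 facet normal -0.041 0.670 0.741
  outer loop
   vertex 1.8 1.4 5.5
   vertex 3.8 1.3 5.7
   vertex 2.1 3.3 3.8
  endloop
 endfacet
 facet normal 0.493 0.867 0.071
  outer loop
   vertex 2.0 4.4 0.3
   vertex 0.3 5.3 1.1
   vertex 5.5 2.1 4.1
  endloop
 endfacet
 facet normal 0.539 0.842 0.014
  outer loop
   vertex 2.0 4.4 0.3
   vertex 5.5 2.1 4.1
   vertex 4.5 2.8 0.4
  endloop
 endfacet
 facet normal -0.578 -0.623 -0.527
  outer loop
   vertex 2.0 4.4 0.3
   vertex 5.2 0.5 1.4
   vertex 0.3 5.3 1.1
  endloop
 endfacet
 facet normal -0.253 -0.450 -0.857
  outer loop
   vertex 2.0 4.4 0.3
   vertex 4.5 2.8 0.4
   vertex 5.2 0.5 1.4
  endloop
 endfacet
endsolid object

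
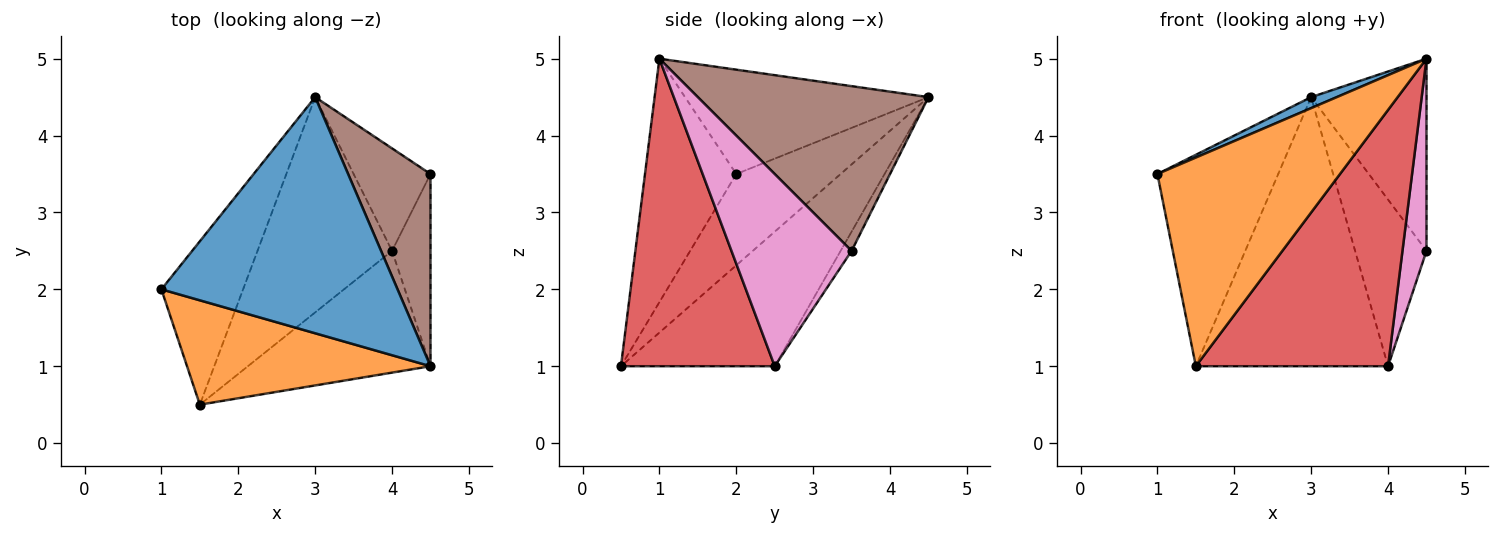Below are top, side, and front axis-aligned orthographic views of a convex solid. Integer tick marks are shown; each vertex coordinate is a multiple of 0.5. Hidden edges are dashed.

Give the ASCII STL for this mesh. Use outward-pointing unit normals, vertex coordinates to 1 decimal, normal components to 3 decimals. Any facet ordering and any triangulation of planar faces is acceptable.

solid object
 facet normal -0.404 -0.043 0.914
  outer loop
   vertex 3.0 4.5 4.5
   vertex 1.0 2.0 3.5
   vertex 4.5 1.0 5.0
  endloop
 endfacet
 facet normal -0.408 -0.816 0.408
  outer loop
   vertex 1.5 0.5 1.0
   vertex 4.5 1.0 5.0
   vertex 1.0 2.0 3.5
  endloop
 endfacet
 facet normal -0.564 0.653 -0.505
  outer loop
   vertex 1.5 0.5 1.0
   vertex 1.0 2.0 3.5
   vertex 3.0 4.5 4.5
  endloop
 endfacet
 facet normal 0.586 -0.732 -0.348
  outer loop
   vertex 4.0 2.5 1.0
   vertex 4.5 1.0 5.0
   vertex 1.5 0.5 1.0
  endloop
 endfacet
 facet normal -0.530 0.662 -0.530
  outer loop
   vertex 4.0 2.5 1.0
   vertex 1.5 0.5 1.0
   vertex 3.0 4.5 4.5
  endloop
 endfacet
 facet normal 0.816 0.408 0.408
  outer loop
   vertex 4.5 3.5 2.5
   vertex 3.0 4.5 4.5
   vertex 4.5 1.0 5.0
  endloop
 endfacet
 facet normal 0.962 -0.192 -0.192
  outer loop
   vertex 4.5 3.5 2.5
   vertex 4.5 1.0 5.0
   vertex 4.0 2.5 1.0
  endloop
 endfacet
 facet normal -0.130 0.844 -0.520
  outer loop
   vertex 4.5 3.5 2.5
   vertex 4.0 2.5 1.0
   vertex 3.0 4.5 4.5
  endloop
 endfacet
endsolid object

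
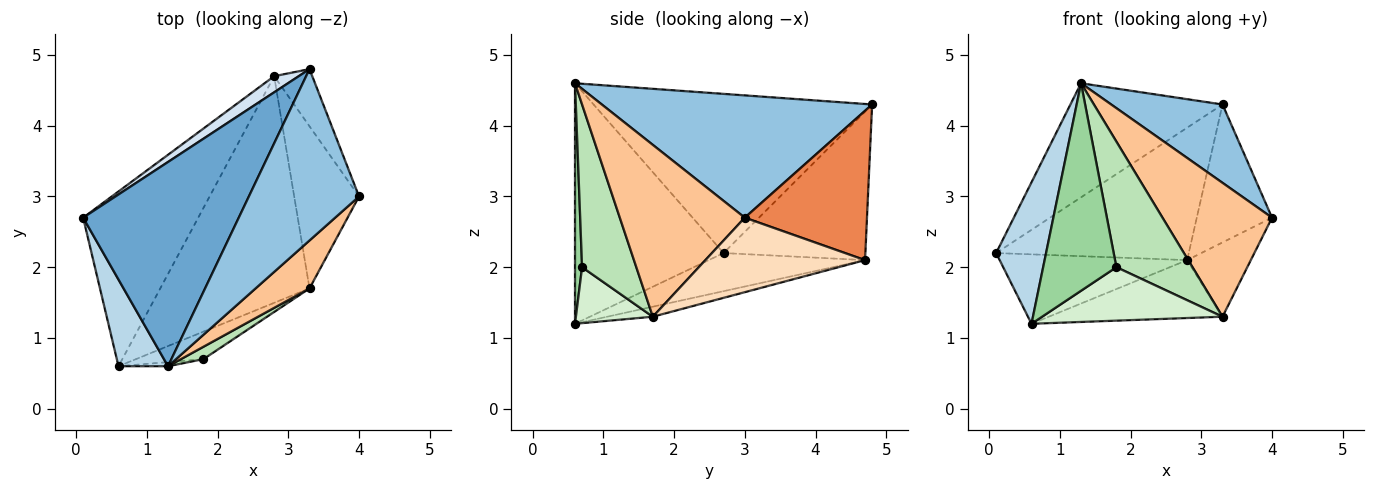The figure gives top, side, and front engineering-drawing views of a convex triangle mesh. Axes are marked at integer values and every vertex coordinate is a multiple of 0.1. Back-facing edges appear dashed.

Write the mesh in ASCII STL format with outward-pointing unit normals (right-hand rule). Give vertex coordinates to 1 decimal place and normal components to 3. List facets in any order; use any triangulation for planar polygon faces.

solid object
 facet normal -0.666 0.364 0.651
  outer loop
   vertex 3.3 4.8 4.3
   vertex 0.1 2.7 2.2
   vertex 1.3 0.6 4.6
  endloop
 endfacet
 facet normal 0.710 -0.293 0.640
  outer loop
   vertex 3.3 4.8 4.3
   vertex 1.3 0.6 4.6
   vertex 4.0 3.0 2.7
  endloop
 endfacet
 facet normal -0.930 -0.313 0.192
  outer loop
   vertex 0.6 0.6 1.2
   vertex 1.3 0.6 4.6
   vertex 0.1 2.7 2.2
  endloop
 endfacet
 facet normal -0.590 0.801 0.098
  outer loop
   vertex 2.8 4.7 2.1
   vertex 0.1 2.7 2.2
   vertex 3.3 4.8 4.3
  endloop
 endfacet
 facet normal 0.832 0.512 -0.212
  outer loop
   vertex 2.8 4.7 2.1
   vertex 3.3 4.8 4.3
   vertex 4.0 3.0 2.7
  endloop
 endfacet
 facet normal -0.294 0.353 -0.888
  outer loop
   vertex 2.8 4.7 2.1
   vertex 0.6 0.6 1.2
   vertex 0.1 2.7 2.2
  endloop
 endfacet
 facet normal 0.732 -0.642 0.230
  outer loop
   vertex 3.3 1.7 1.3
   vertex 4.0 3.0 2.7
   vertex 1.3 0.6 4.6
  endloop
 endfacet
 facet normal 0.722 0.288 -0.629
  outer loop
   vertex 3.3 1.7 1.3
   vertex 2.8 4.7 2.1
   vertex 4.0 3.0 2.7
  endloop
 endfacet
 facet normal -0.065 0.247 -0.967
  outer loop
   vertex 3.3 1.7 1.3
   vertex 0.6 0.6 1.2
   vertex 2.8 4.7 2.1
  endloop
 endfacet
 facet normal 0.096 -0.995 -0.020
  outer loop
   vertex 1.8 0.7 2.0
   vertex 1.3 0.6 4.6
   vertex 0.6 0.6 1.2
  endloop
 endfacet
 facet normal 0.579 -0.812 0.080
  outer loop
   vertex 1.8 0.7 2.0
   vertex 3.3 1.7 1.3
   vertex 1.3 0.6 4.6
  endloop
 endfacet
 facet normal 0.355 -0.831 -0.428
  outer loop
   vertex 1.8 0.7 2.0
   vertex 0.6 0.6 1.2
   vertex 3.3 1.7 1.3
  endloop
 endfacet
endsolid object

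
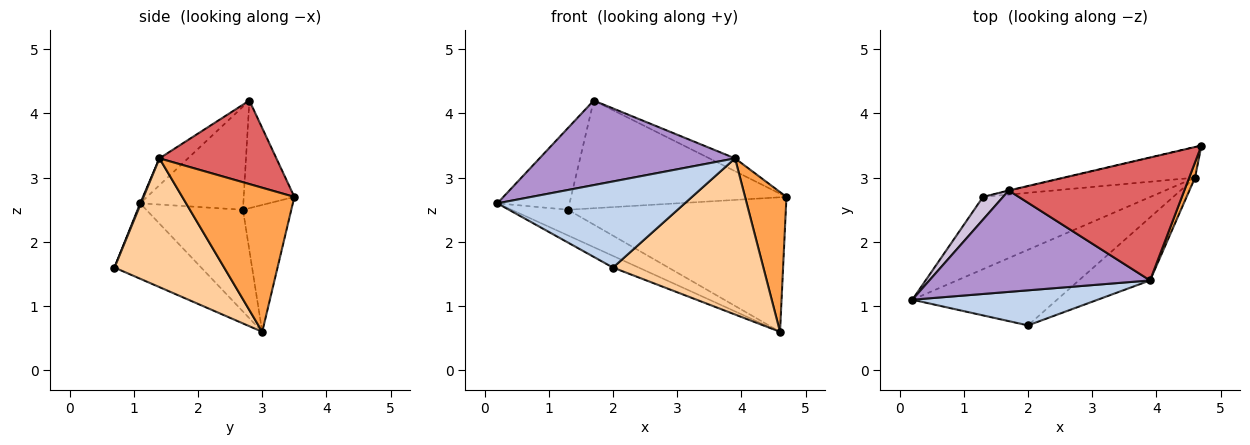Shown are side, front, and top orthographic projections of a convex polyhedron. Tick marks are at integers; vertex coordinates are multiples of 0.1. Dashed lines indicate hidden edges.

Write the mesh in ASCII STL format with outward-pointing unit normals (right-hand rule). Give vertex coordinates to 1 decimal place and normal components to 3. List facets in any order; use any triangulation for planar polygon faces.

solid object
 facet normal -0.458 0.136 -0.879
  outer loop
   vertex 4.6 3.0 0.6
   vertex 2.0 0.7 1.6
   vertex 0.2 1.1 2.6
  endloop
 endfacet
 facet normal 0.004 -0.926 0.377
  outer loop
   vertex 3.9 1.4 3.3
   vertex 0.2 1.1 2.6
   vertex 2.0 0.7 1.6
  endloop
 endfacet
 facet normal 0.937 -0.346 0.038
  outer loop
   vertex 3.9 1.4 3.3
   vertex 4.6 3.0 0.6
   vertex 4.7 3.5 2.7
  endloop
 endfacet
 facet normal 0.560 -0.768 -0.310
  outer loop
   vertex 3.9 1.4 3.3
   vertex 2.0 0.7 1.6
   vertex 4.6 3.0 0.6
  endloop
 endfacet
 facet normal -0.497 0.291 -0.818
  outer loop
   vertex 1.3 2.7 2.5
   vertex 4.6 3.0 0.6
   vertex 0.2 1.1 2.6
  endloop
 endfacet
 facet normal -0.211 0.953 -0.217
  outer loop
   vertex 1.3 2.7 2.5
   vertex 4.7 3.5 2.7
   vertex 4.6 3.0 0.6
  endloop
 endfacet
 facet normal 0.428 0.094 0.899
  outer loop
   vertex 1.7 2.8 4.2
   vertex 3.9 1.4 3.3
   vertex 4.7 3.5 2.7
  endloop
 endfacet
 facet normal -0.229 0.973 -0.003
  outer loop
   vertex 1.7 2.8 4.2
   vertex 4.7 3.5 2.7
   vertex 1.3 2.7 2.5
  endloop
 endfacet
 facet normal -0.093 -0.638 0.765
  outer loop
   vertex 1.7 2.8 4.2
   vertex 0.2 1.1 2.6
   vertex 3.9 1.4 3.3
  endloop
 endfacet
 facet normal -0.809 0.566 0.157
  outer loop
   vertex 1.7 2.8 4.2
   vertex 1.3 2.7 2.5
   vertex 0.2 1.1 2.6
  endloop
 endfacet
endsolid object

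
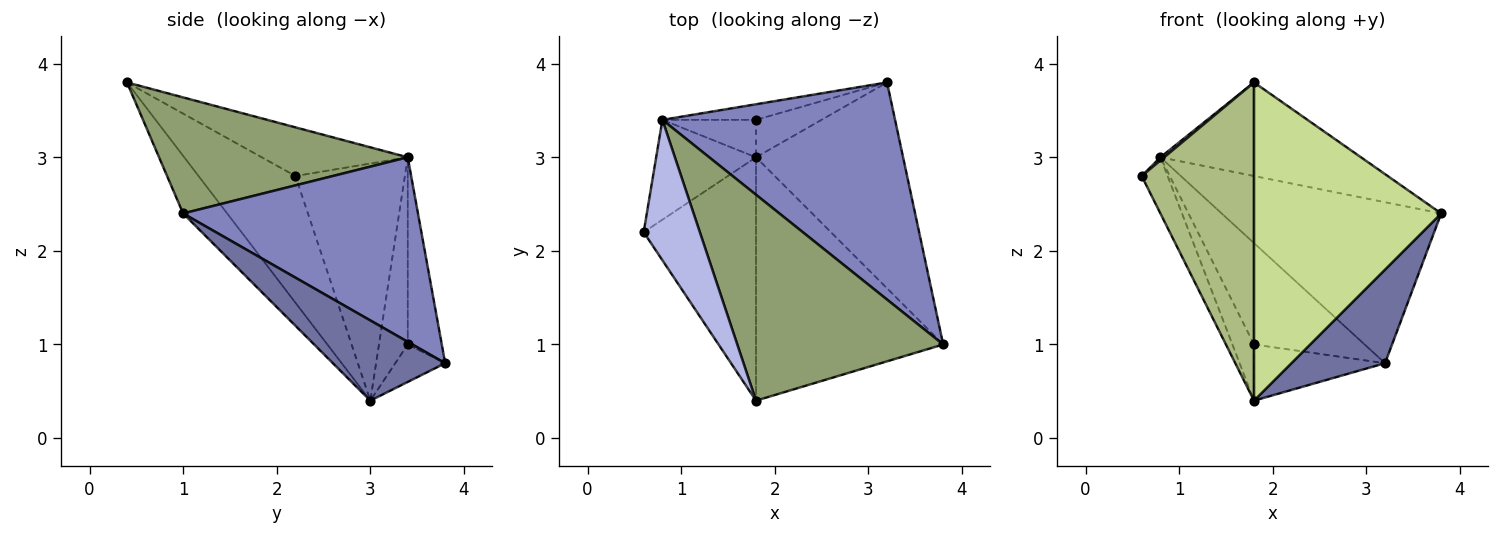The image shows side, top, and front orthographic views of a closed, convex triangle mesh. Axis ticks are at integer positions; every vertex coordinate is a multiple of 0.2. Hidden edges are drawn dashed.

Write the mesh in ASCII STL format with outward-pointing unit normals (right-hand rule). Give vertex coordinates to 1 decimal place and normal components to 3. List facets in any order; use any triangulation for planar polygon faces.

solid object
 facet normal 0.445 -0.371 -0.815
  outer loop
   vertex 1.8 3.0 0.4
   vertex 3.2 3.8 0.8
   vertex 3.8 1.0 2.4
  endloop
 endfacet
 facet normal 0.537 0.502 0.677
  outer loop
   vertex 0.8 3.4 3.0
   vertex 3.8 1.0 2.4
   vertex 3.2 3.8 0.8
  endloop
 endfacet
 facet normal -0.900 0.213 -0.379
  outer loop
   vertex 0.8 3.4 3.0
   vertex 1.8 3.0 0.4
   vertex 0.6 2.2 2.8
  endloop
 endfacet
 facet normal -0.655 -0.017 0.756
  outer loop
   vertex 1.8 0.4 3.8
   vertex 0.8 3.4 3.0
   vertex 0.6 2.2 2.8
  endloop
 endfacet
 facet normal 0.457 0.368 0.810
  outer loop
   vertex 1.8 0.4 3.8
   vertex 3.8 1.0 2.4
   vertex 0.8 3.4 3.0
  endloop
 endfacet
 facet normal -0.565 -0.655 -0.501
  outer loop
   vertex 1.8 0.4 3.8
   vertex 0.6 2.2 2.8
   vertex 1.8 3.0 0.4
  endloop
 endfacet
 facet normal -0.184 -0.781 -0.597
  outer loop
   vertex 1.8 0.4 3.8
   vertex 1.8 3.0 0.4
   vertex 3.8 1.0 2.4
  endloop
 endfacet
 facet normal -0.302 0.793 -0.529
  outer loop
   vertex 1.8 3.4 1.0
   vertex 3.2 3.8 0.8
   vertex 1.8 3.0 0.4
  endloop
 endfacet
 facet normal -0.291 0.946 -0.145
  outer loop
   vertex 1.8 3.4 1.0
   vertex 0.8 3.4 3.0
   vertex 3.2 3.8 0.8
  endloop
 endfacet
 facet normal -0.743 0.557 -0.371
  outer loop
   vertex 1.8 3.4 1.0
   vertex 1.8 3.0 0.4
   vertex 0.8 3.4 3.0
  endloop
 endfacet
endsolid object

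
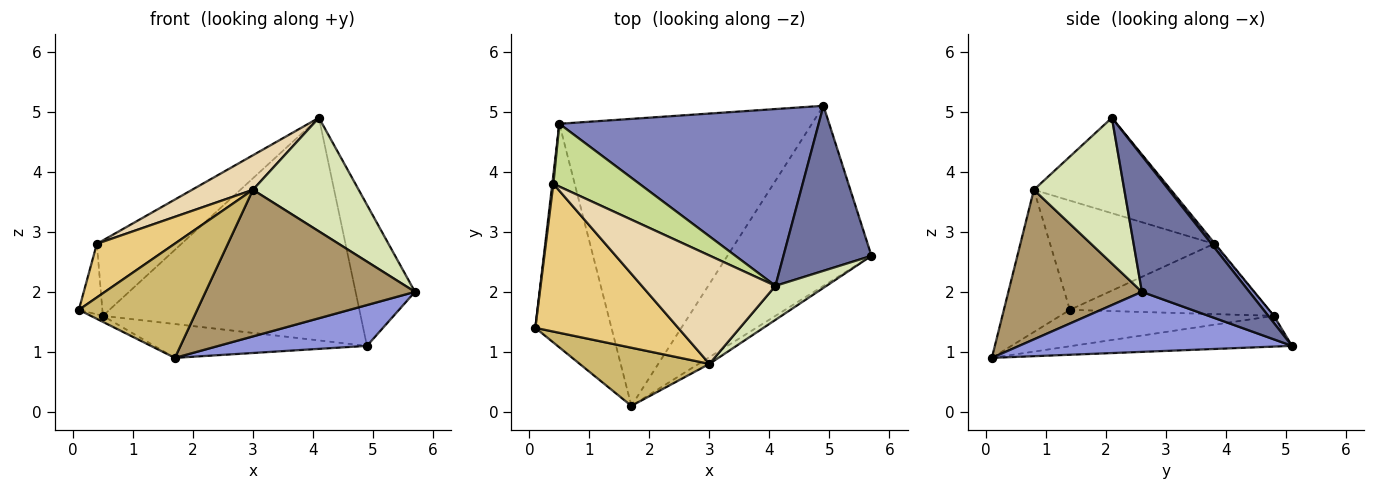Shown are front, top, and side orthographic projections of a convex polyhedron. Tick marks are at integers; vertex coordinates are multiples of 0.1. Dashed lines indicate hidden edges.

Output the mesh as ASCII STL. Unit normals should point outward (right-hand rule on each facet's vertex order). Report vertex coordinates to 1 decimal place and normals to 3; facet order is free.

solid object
 facet normal 0.762 0.421 0.493
  outer loop
   vertex 4.1 2.1 4.9
   vertex 5.7 2.6 2.0
   vertex 4.9 5.1 1.1
  endloop
 endfacet
 facet normal 0.017 0.783 0.622
  outer loop
   vertex 0.5 4.8 1.6
   vertex 4.1 2.1 4.9
   vertex 4.9 5.1 1.1
  endloop
 endfacet
 facet normal 0.376 -0.205 -0.904
  outer loop
   vertex 1.7 0.1 0.9
   vertex 4.9 5.1 1.1
   vertex 5.7 2.6 2.0
  endloop
 endfacet
 facet normal -0.431 0.024 -0.902
  outer loop
   vertex 1.7 0.1 0.9
   vertex 0.1 1.4 1.7
   vertex 0.5 4.8 1.6
  endloop
 endfacet
 facet normal -0.120 0.116 -0.986
  outer loop
   vertex 1.7 0.1 0.9
   vertex 0.5 4.8 1.6
   vertex 4.9 5.1 1.1
  endloop
 endfacet
 facet normal -0.993 0.117 0.015
  outer loop
   vertex 0.4 3.8 2.8
   vertex 0.5 4.8 1.6
   vertex 0.1 1.4 1.7
  endloop
 endfacet
 facet normal -0.010 0.769 0.640
  outer loop
   vertex 0.4 3.8 2.8
   vertex 4.1 2.1 4.9
   vertex 0.5 4.8 1.6
  endloop
 endfacet
 facet normal 0.634 -0.741 0.222
  outer loop
   vertex 3.0 0.8 3.7
   vertex 5.7 2.6 2.0
   vertex 4.1 2.1 4.9
  endloop
 endfacet
 facet normal 0.537 -0.843 -0.039
  outer loop
   vertex 3.0 0.8 3.7
   vertex 1.7 0.1 0.9
   vertex 5.7 2.6 2.0
  endloop
 endfacet
 facet normal -0.445 -0.798 0.406
  outer loop
   vertex 3.0 0.8 3.7
   vertex 0.1 1.4 1.7
   vertex 1.7 0.1 0.9
  endloop
 endfacet
 facet normal -0.584 -0.277 0.763
  outer loop
   vertex 3.0 0.8 3.7
   vertex 0.4 3.8 2.8
   vertex 0.1 1.4 1.7
  endloop
 endfacet
 facet normal -0.562 -0.251 0.788
  outer loop
   vertex 3.0 0.8 3.7
   vertex 4.1 2.1 4.9
   vertex 0.4 3.8 2.8
  endloop
 endfacet
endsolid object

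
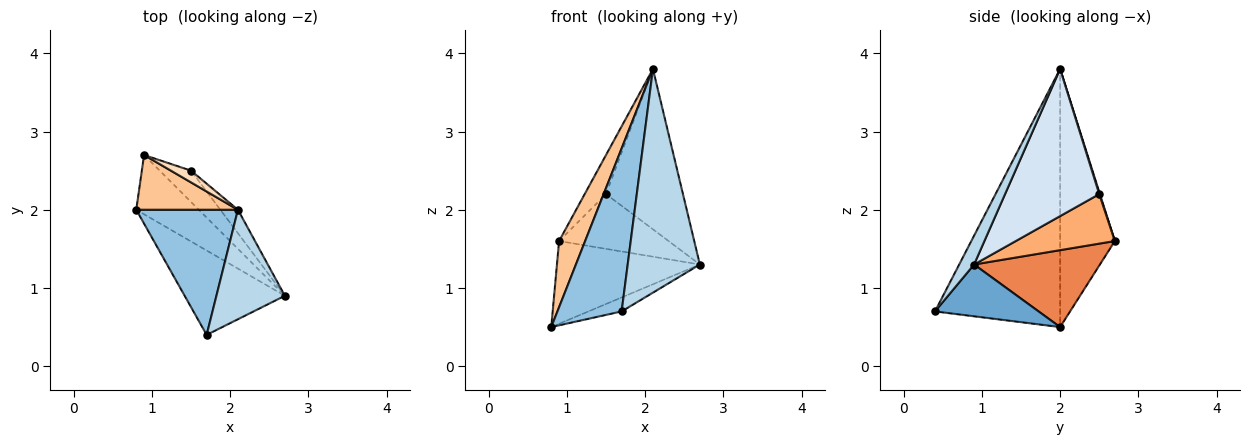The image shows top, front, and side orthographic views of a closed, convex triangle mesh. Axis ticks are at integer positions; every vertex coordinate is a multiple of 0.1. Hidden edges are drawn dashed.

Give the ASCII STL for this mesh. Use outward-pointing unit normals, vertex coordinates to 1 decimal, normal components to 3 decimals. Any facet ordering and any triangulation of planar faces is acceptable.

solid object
 facet normal 0.454 0.146 -0.879
  outer loop
   vertex 1.7 0.4 0.7
   vertex 0.8 2.0 0.5
   vertex 2.7 0.9 1.3
  endloop
 endfacet
 facet normal -0.840 -0.431 0.331
  outer loop
   vertex 2.1 2.0 3.8
   vertex 0.8 2.0 0.5
   vertex 1.7 0.4 0.7
  endloop
 endfacet
 facet normal 0.182 -0.883 0.432
  outer loop
   vertex 2.1 2.0 3.8
   vertex 1.7 0.4 0.7
   vertex 2.7 0.9 1.3
  endloop
 endfacet
 facet normal 0.771 0.630 -0.092
  outer loop
   vertex 1.5 2.5 2.2
   vertex 2.1 2.0 3.8
   vertex 2.7 0.9 1.3
  endloop
 endfacet
 facet normal 0.582 0.661 -0.474
  outer loop
   vertex 0.9 2.7 1.6
   vertex 2.7 0.9 1.3
   vertex 0.8 2.0 0.5
  endloop
 endfacet
 facet normal 0.618 0.683 -0.390
  outer loop
   vertex 0.9 2.7 1.6
   vertex 1.5 2.5 2.2
   vertex 2.7 0.9 1.3
  endloop
 endfacet
 facet normal -0.851 -0.405 0.335
  outer loop
   vertex 0.9 2.7 1.6
   vertex 0.8 2.0 0.5
   vertex 2.1 2.0 3.8
  endloop
 endfacet
 facet normal 0.032 0.957 0.287
  outer loop
   vertex 0.9 2.7 1.6
   vertex 2.1 2.0 3.8
   vertex 1.5 2.5 2.2
  endloop
 endfacet
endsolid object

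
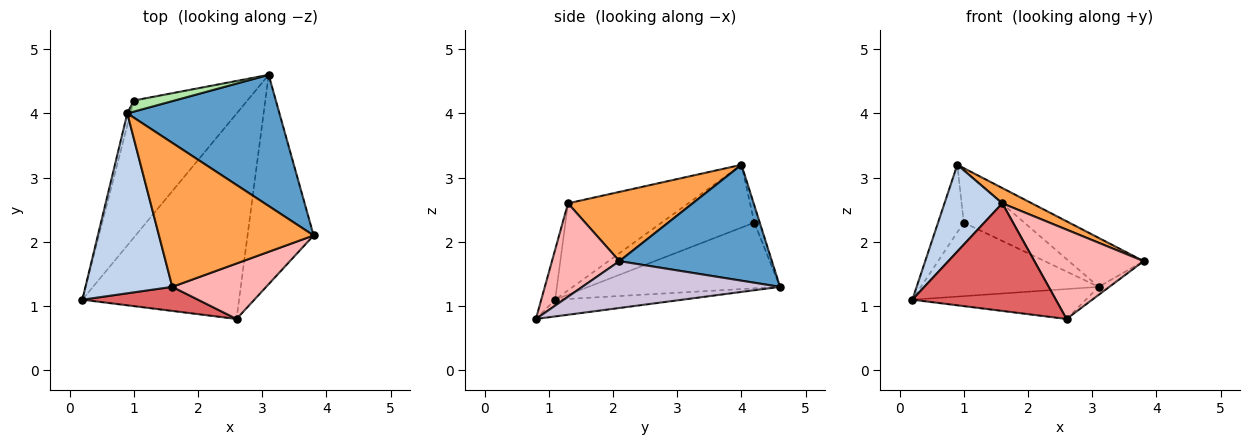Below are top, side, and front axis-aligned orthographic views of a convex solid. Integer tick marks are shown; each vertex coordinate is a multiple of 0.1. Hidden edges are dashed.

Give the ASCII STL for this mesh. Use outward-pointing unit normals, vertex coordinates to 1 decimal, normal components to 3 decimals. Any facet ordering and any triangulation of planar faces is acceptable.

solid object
 facet normal 0.581 0.285 0.763
  outer loop
   vertex 3.1 4.6 1.3
   vertex 0.9 4.0 3.2
   vertex 3.8 2.1 1.7
  endloop
 endfacet
 facet normal -0.670 -0.322 0.669
  outer loop
   vertex 1.6 1.3 2.6
   vertex 0.9 4.0 3.2
   vertex 0.2 1.1 1.1
  endloop
 endfacet
 facet normal 0.407 -0.096 0.908
  outer loop
   vertex 1.6 1.3 2.6
   vertex 3.8 2.1 1.7
   vertex 0.9 4.0 3.2
  endloop
 endfacet
 facet normal -0.963 0.267 -0.048
  outer loop
   vertex 1.0 4.2 2.3
   vertex 0.2 1.1 1.1
   vertex 0.9 4.0 3.2
  endloop
 endfacet
 facet normal -0.454 0.421 -0.785
  outer loop
   vertex 1.0 4.2 2.3
   vertex 3.1 4.6 1.3
   vertex 0.2 1.1 1.1
  endloop
 endfacet
 facet normal -0.087 0.974 0.207
  outer loop
   vertex 1.0 4.2 2.3
   vertex 0.9 4.0 3.2
   vertex 3.1 4.6 1.3
  endloop
 endfacet
 facet normal -0.094 -0.971 0.217
  outer loop
   vertex 2.6 0.8 0.8
   vertex 1.6 1.3 2.6
   vertex 0.2 1.1 1.1
  endloop
 endfacet
 facet normal 0.465 -0.752 0.467
  outer loop
   vertex 2.6 0.8 0.8
   vertex 3.8 2.1 1.7
   vertex 1.6 1.3 2.6
  endloop
 endfacet
 facet normal -0.105 0.143 -0.984
  outer loop
   vertex 2.6 0.8 0.8
   vertex 0.2 1.1 1.1
   vertex 3.1 4.6 1.3
  endloop
 endfacet
 facet normal 0.578 0.031 -0.816
  outer loop
   vertex 2.6 0.8 0.8
   vertex 3.1 4.6 1.3
   vertex 3.8 2.1 1.7
  endloop
 endfacet
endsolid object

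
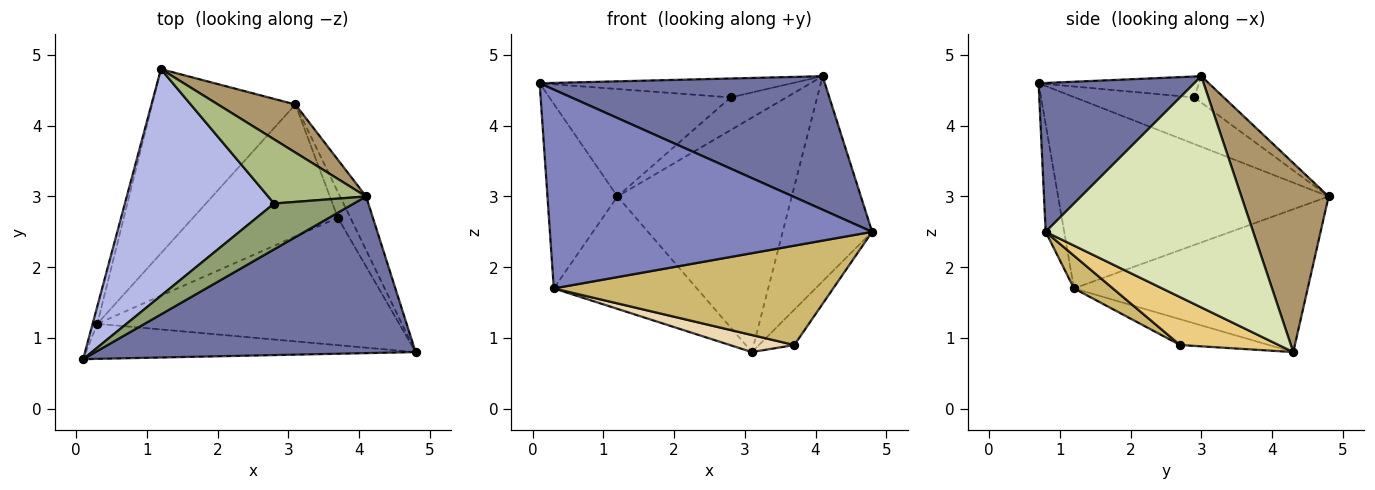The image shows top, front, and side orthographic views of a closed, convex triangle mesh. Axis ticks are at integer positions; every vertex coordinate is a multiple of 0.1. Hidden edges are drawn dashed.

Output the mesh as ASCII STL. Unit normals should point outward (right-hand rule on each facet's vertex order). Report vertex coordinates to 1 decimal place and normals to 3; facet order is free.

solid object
 facet normal 0.334 -0.611 0.718
  outer loop
   vertex 4.1 3.0 4.7
   vertex 0.1 0.7 4.6
   vertex 4.8 0.8 2.5
  endloop
 endfacet
 facet normal -0.057 -0.983 -0.173
  outer loop
   vertex 0.3 1.2 1.7
   vertex 4.8 0.8 2.5
   vertex 0.1 0.7 4.6
  endloop
 endfacet
 facet normal -0.968 0.250 -0.024
  outer loop
   vertex 0.3 1.2 1.7
   vertex 0.1 0.7 4.6
   vertex 1.2 4.8 3.0
  endloop
 endfacet
 facet normal -0.271 0.412 0.870
  outer loop
   vertex 2.8 2.9 4.4
   vertex 1.2 4.8 3.0
   vertex 0.1 0.7 4.6
  endloop
 endfacet
 facet normal -0.236 0.371 0.898
  outer loop
   vertex 2.8 2.9 4.4
   vertex 0.1 0.7 4.6
   vertex 4.1 3.0 4.7
  endloop
 endfacet
 facet normal -0.234 0.441 0.866
  outer loop
   vertex 2.8 2.9 4.4
   vertex 4.1 3.0 4.7
   vertex 1.2 4.8 3.0
  endloop
 endfacet
 facet normal -0.648 0.397 -0.650
  outer loop
   vertex 3.1 4.3 0.8
   vertex 0.3 1.2 1.7
   vertex 1.2 4.8 3.0
  endloop
 endfacet
 facet normal 0.913 0.394 -0.103
  outer loop
   vertex 3.1 4.3 0.8
   vertex 4.1 3.0 4.7
   vertex 4.8 0.8 2.5
  endloop
 endfacet
 facet normal 0.440 0.880 0.180
  outer loop
   vertex 3.1 4.3 0.8
   vertex 1.2 4.8 3.0
   vertex 4.1 3.0 4.7
  endloop
 endfacet
 facet normal 0.085 -0.612 -0.786
  outer loop
   vertex 3.7 2.7 0.9
   vertex 4.8 0.8 2.5
   vertex 0.3 1.2 1.7
  endloop
 endfacet
 facet normal 0.914 0.328 -0.239
  outer loop
   vertex 3.7 2.7 0.9
   vertex 3.1 4.3 0.8
   vertex 4.8 0.8 2.5
  endloop
 endfacet
 facet normal -0.174 -0.126 -0.977
  outer loop
   vertex 3.7 2.7 0.9
   vertex 0.3 1.2 1.7
   vertex 3.1 4.3 0.8
  endloop
 endfacet
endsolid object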